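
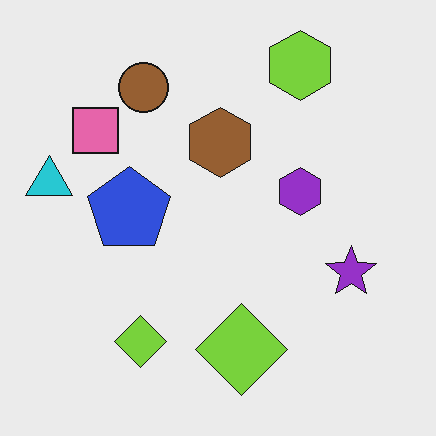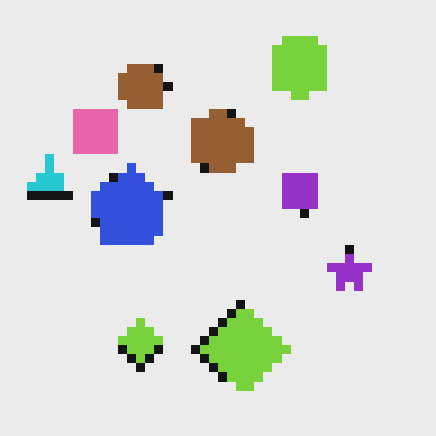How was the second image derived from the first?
The image was coarsely pixelated.

Shapes are reduced to large square blocks; fine edges and outlines are lost — a downscale-then-upscale (mosaic) effect.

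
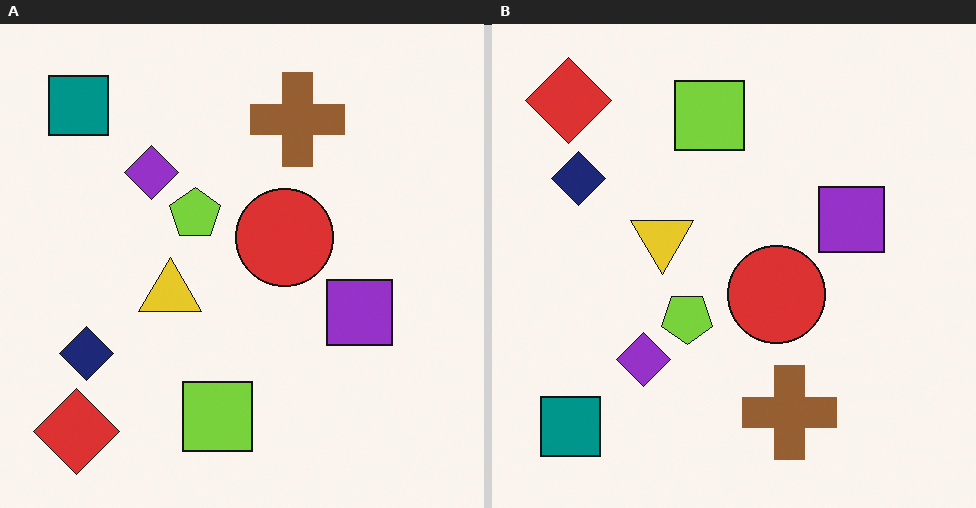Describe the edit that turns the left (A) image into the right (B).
The right (B) image is the left (A) flipped vertically (top ↔ bottom).

The red diamond is in the bottom-left of the left (A) image and the top-left of the right (B) — shapes on opposite sides of the horizontal midline have swapped in a mirror flip.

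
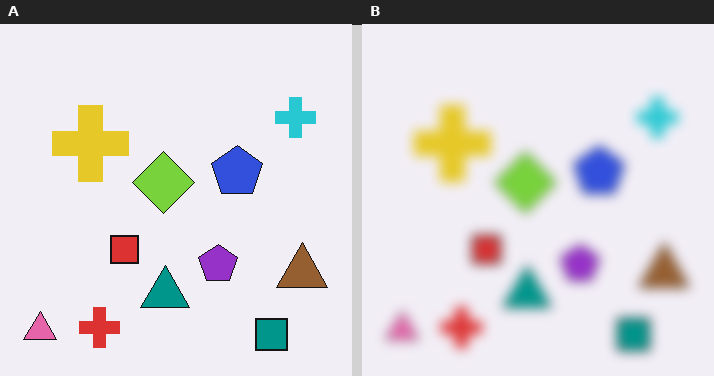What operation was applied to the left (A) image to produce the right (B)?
The transformation is: heavily blurred.

Shape edges and outlines are uniformly softened across the whole image.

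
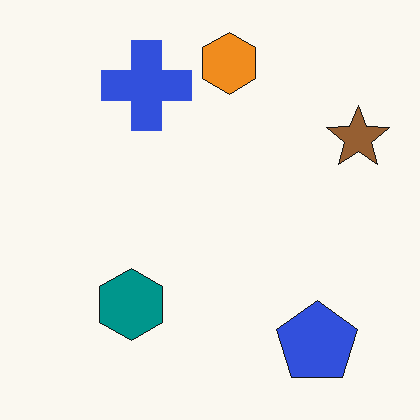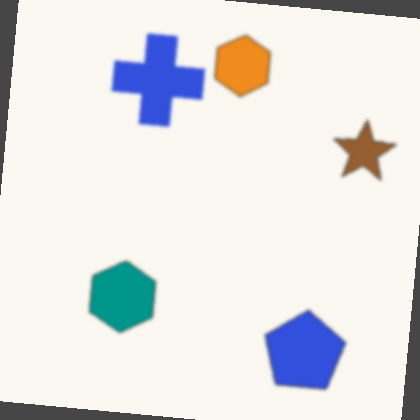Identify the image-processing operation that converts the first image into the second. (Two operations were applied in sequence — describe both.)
The transformation is: given a subtle gaussian blur, then rotated clockwise by a few degrees.

Shape edges and outlines are uniformly softened across the whole image. Every shape is tilted by the same angle and the image corners show triangular fill wedges — a whole-image rotation by a non-right angle.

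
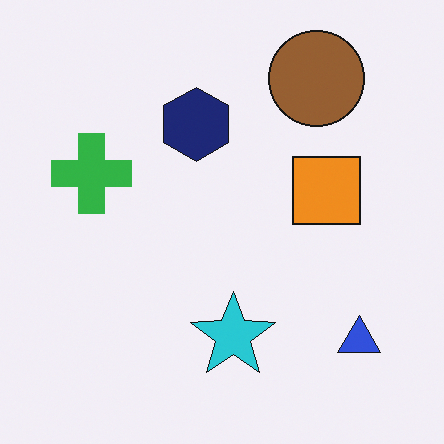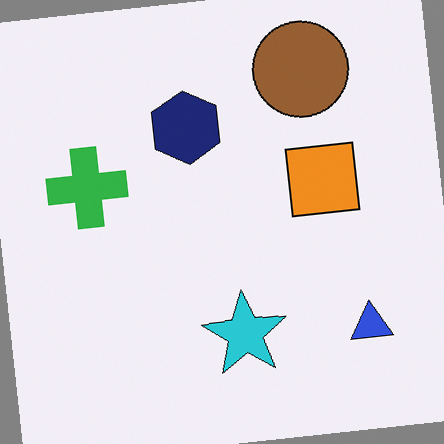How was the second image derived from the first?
The transformation is: rotated counter-clockwise by a slight angle.

Every shape is tilted by the same angle and the image corners show triangular fill wedges — a whole-image rotation by a non-right angle.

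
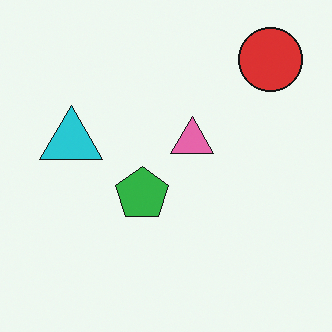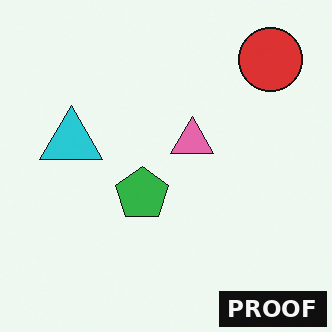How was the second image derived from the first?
Watermarked with the text "PROOF" in the lower-right corner.

A dark label reading "PROOF" appears in the lower-right corner.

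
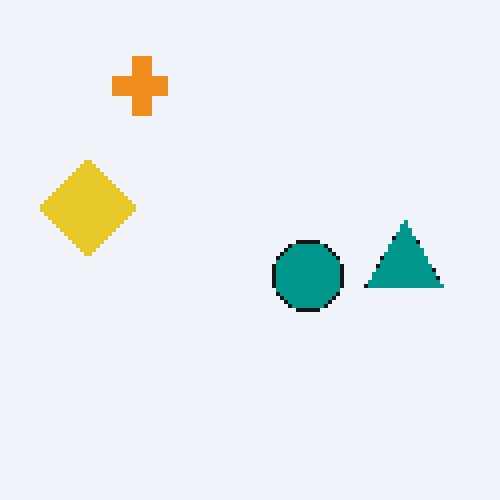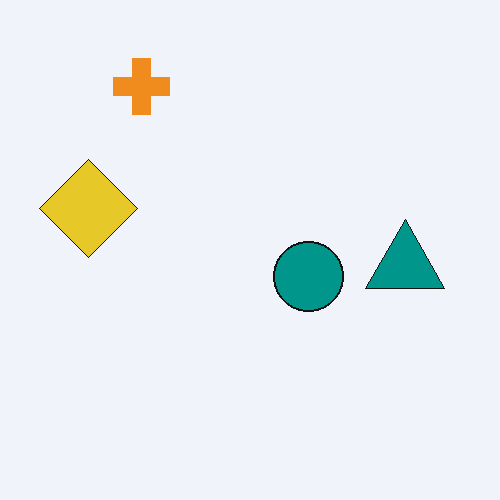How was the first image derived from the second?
The image was lightly pixelated (a mild mosaic effect).

Shapes are reduced to large square blocks; fine edges and outlines are lost — a downscale-then-upscale (mosaic) effect.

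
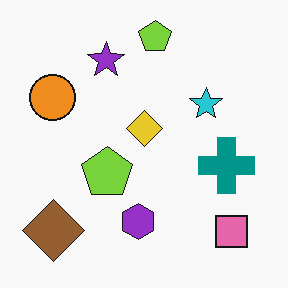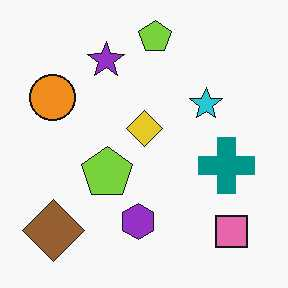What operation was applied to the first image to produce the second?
The second image is the first given moderate JPEG compression.

Blocky 8×8 compression artifacts appear around shape edges and the flat background shows ringing — characteristic JPEG degradation.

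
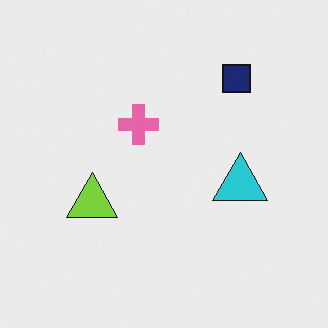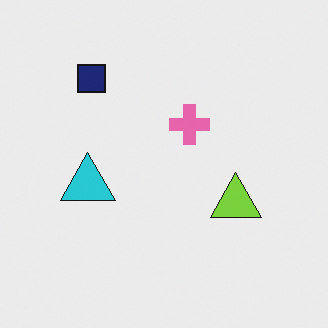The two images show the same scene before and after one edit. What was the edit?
It was flipped horizontally (left ↔ right).

The cyan triangle is in the right of the first image and the left of the second — shapes on opposite sides of the vertical midline have swapped in a mirror flip.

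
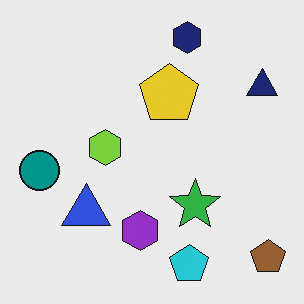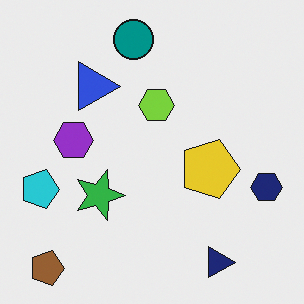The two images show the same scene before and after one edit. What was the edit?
The transformation is: rotated 90° clockwise.

The brown pentagon sits in the bottom-right of the first image and the bottom-left of the second — consistent with a whole-image 90° clockwise rotation.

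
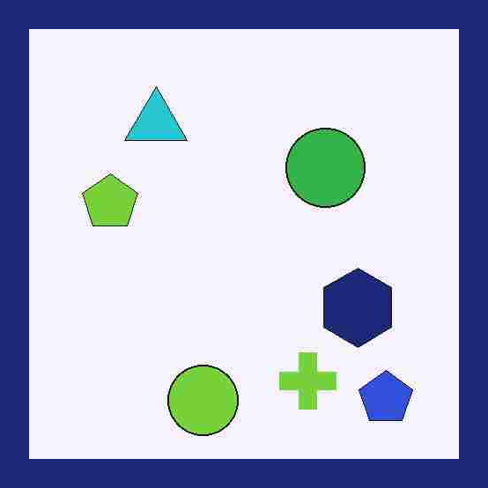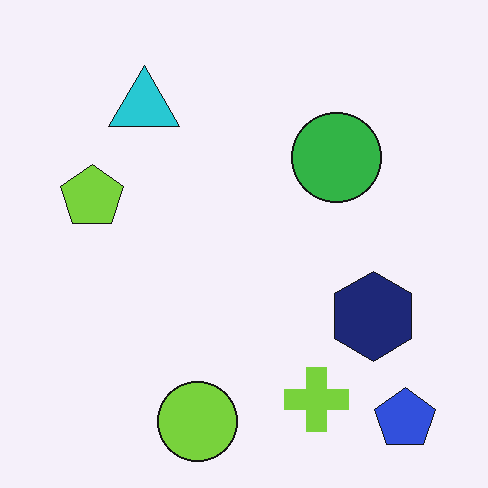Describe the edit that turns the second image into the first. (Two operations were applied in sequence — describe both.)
The image was degraded with heavy JPEG compression, then framed with a navy border.

Blocky 8×8 compression artifacts appear around shape edges and the flat background shows ringing — characteristic JPEG degradation. A solid navy frame runs around the edge of the first image, with the content slightly shrunk inside it.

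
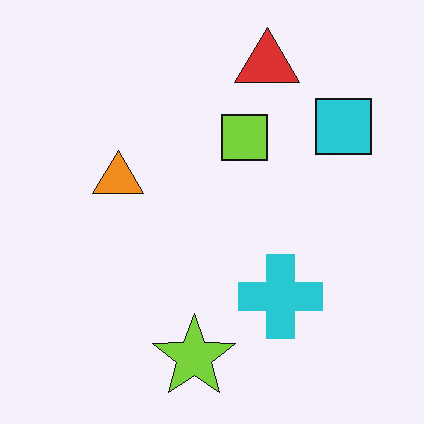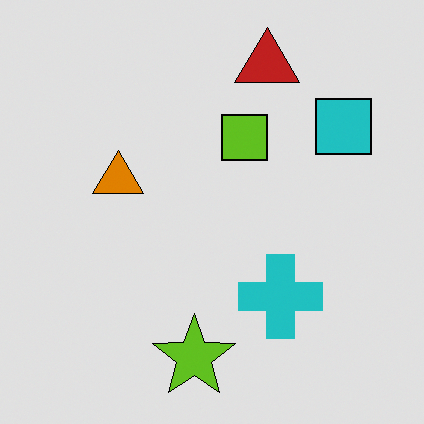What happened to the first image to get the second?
Posterized to a reduced palette.

Each flat color has snapped to a coarser quantized level — most visibly, the near-white background has dropped to a flat grey.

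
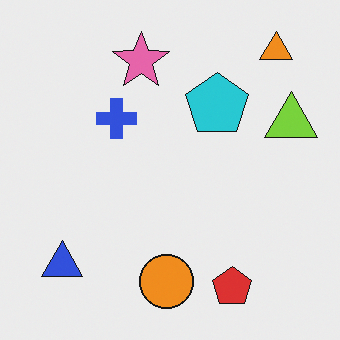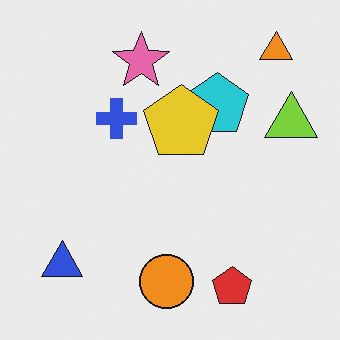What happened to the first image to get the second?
This is the original image overlaid with an additional yellow pentagon.

A yellow pentagon appears in the second image that is absent from the first.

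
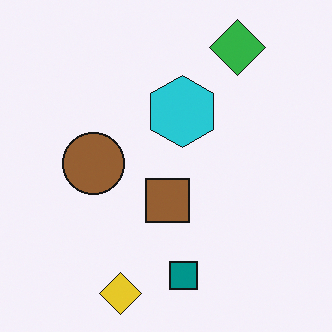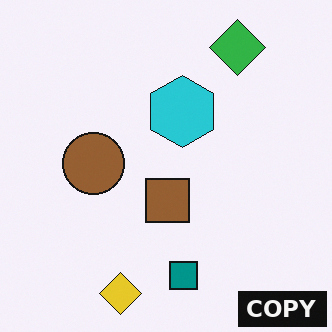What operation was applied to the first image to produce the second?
This is the original image watermarked with the text "COPY" in the lower-right corner.

A dark label reading "COPY" appears in the lower-right corner.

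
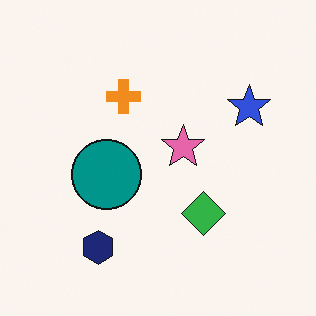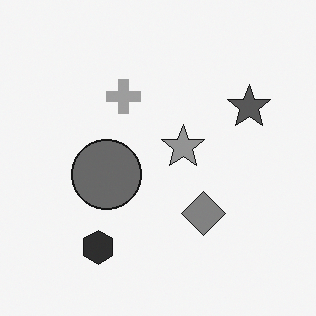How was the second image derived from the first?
The transformation is: converted to grayscale.

All color is removed — every shape is now a shade of grey.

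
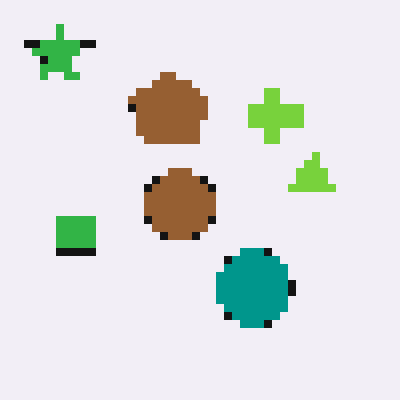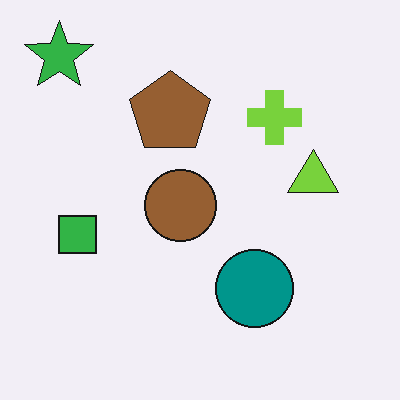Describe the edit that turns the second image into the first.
The image was pixelated into visible square blocks.

Shapes are reduced to large square blocks; fine edges and outlines are lost — a downscale-then-upscale (mosaic) effect.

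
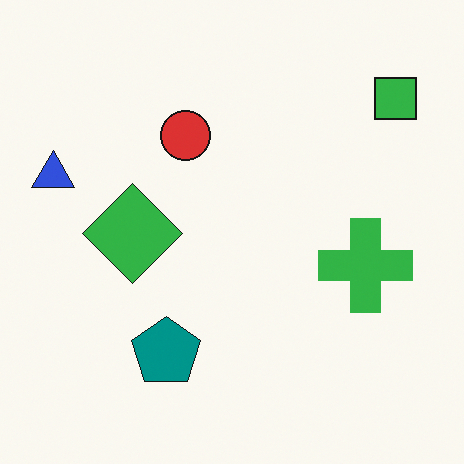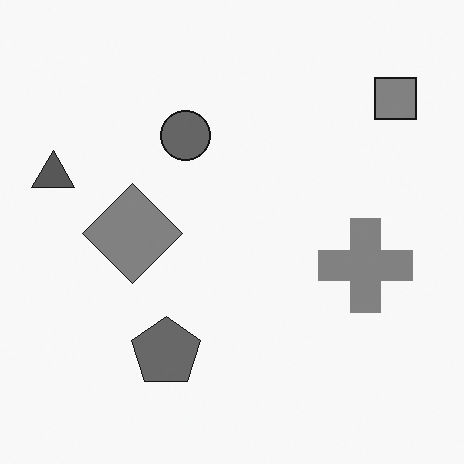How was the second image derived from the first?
Converted to grayscale.

All color is removed — every shape is now a shade of grey.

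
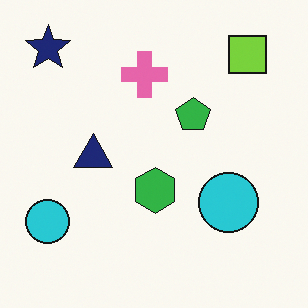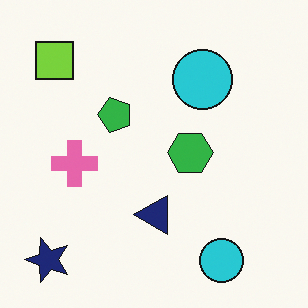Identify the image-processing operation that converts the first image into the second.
The second image is the first rotated 90° counter-clockwise.

The navy star sits in the top-left of the first image and the bottom-left of the second — consistent with a whole-image 90° counter-clockwise rotation.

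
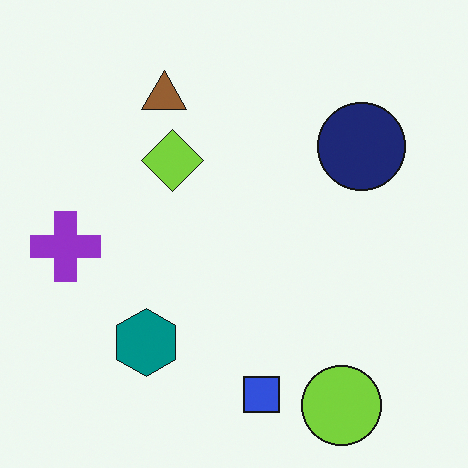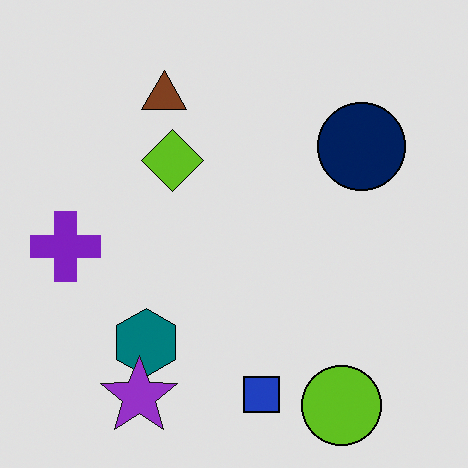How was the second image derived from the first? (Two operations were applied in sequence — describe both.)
It was moderately posterized, then overlaid with an additional purple star.

Each flat color has snapped to a coarser quantized level — most visibly, the near-white background has dropped to a flat grey. A purple star appears in the second image that is absent from the first.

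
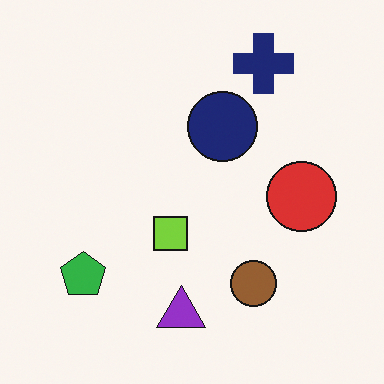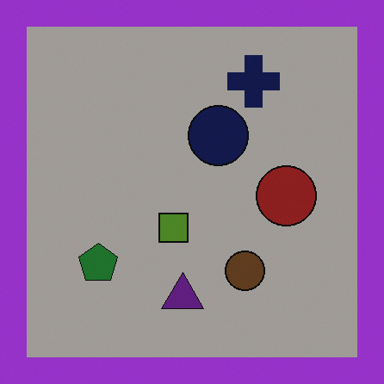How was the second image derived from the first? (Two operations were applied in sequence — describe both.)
Darkened a lot, then framed with a purple border.

Every pixel — background and shapes alike — is uniformly darkened. A solid purple frame runs around the edge of the second image, with the content slightly shrunk inside it.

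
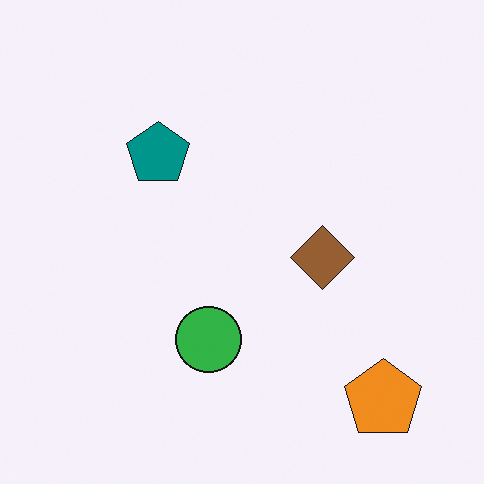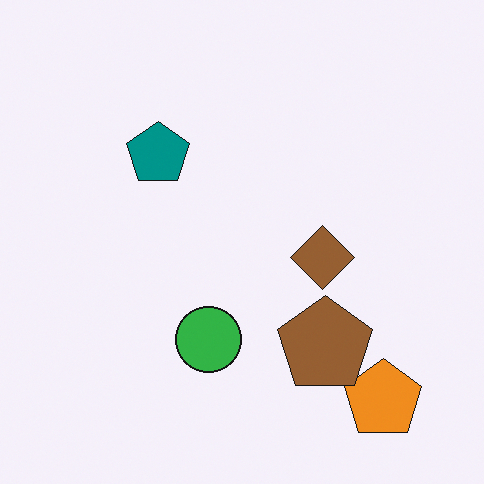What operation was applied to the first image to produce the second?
Overlaid with an additional brown pentagon.

A brown pentagon appears in the second image that is absent from the first.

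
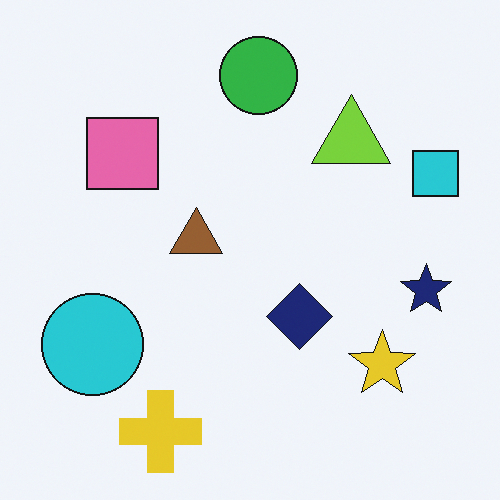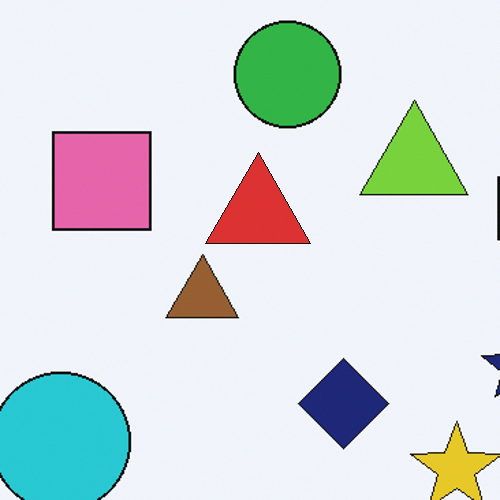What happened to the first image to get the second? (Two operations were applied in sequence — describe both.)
The transformation is: cropped to a modestly smaller region and rescaled, then overlaid with an additional red triangle.

The visible shapes are larger and the field of view is narrower; shapes near the original edges may be partly or wholly outside the frame — a crop-and-rescale. A red triangle appears in the second image that is absent from the first.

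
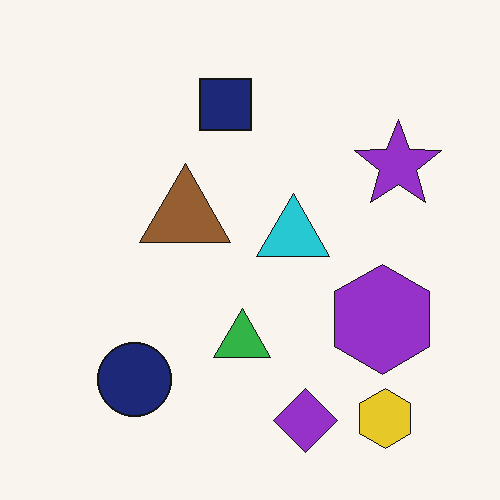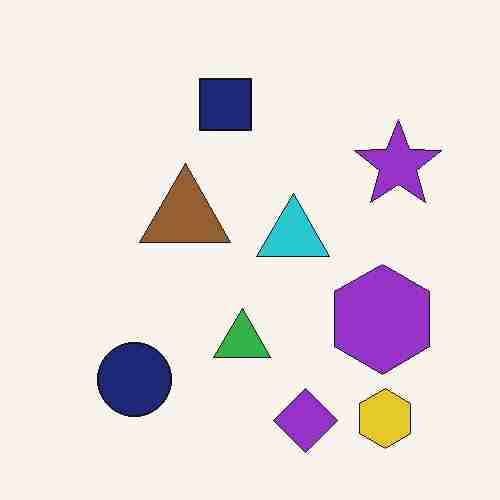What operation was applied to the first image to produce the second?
It was heavily JPEG-compressed with obvious blocking artifacts.

Blocky 8×8 compression artifacts appear around shape edges and the flat background shows ringing — characteristic JPEG degradation.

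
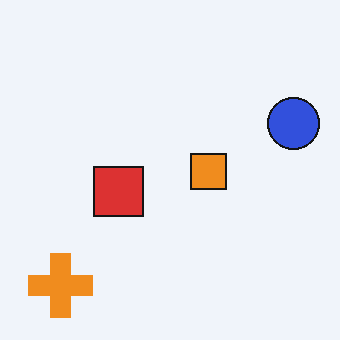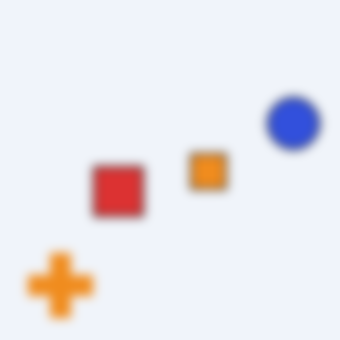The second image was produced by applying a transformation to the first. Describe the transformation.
The image was heavily blurred.

Shape edges and outlines are uniformly softened across the whole image.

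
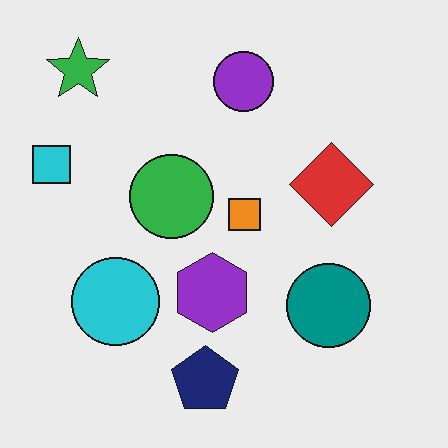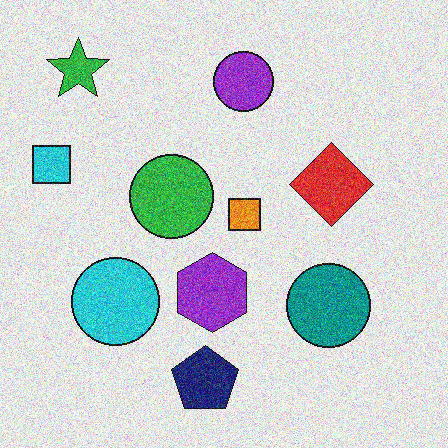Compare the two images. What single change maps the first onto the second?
This is the original image degraded with heavy additive noise.

Random speckle covers the whole image, including the flat background.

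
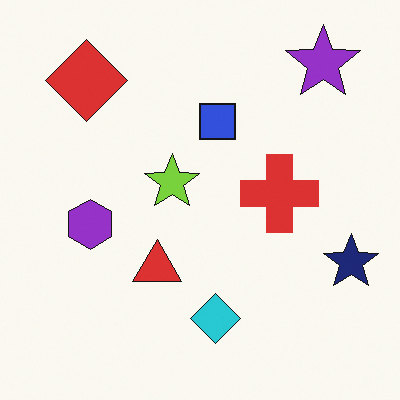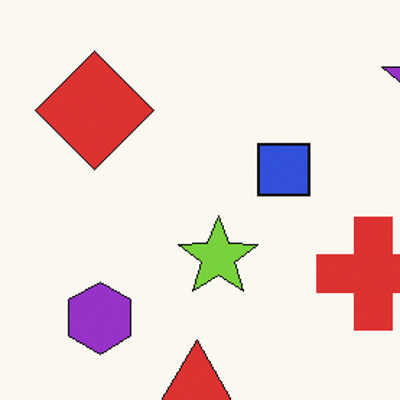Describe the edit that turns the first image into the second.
The second image is the first cropped slightly and scaled back up.

The visible shapes are larger and the field of view is narrower; shapes near the original edges may be partly or wholly outside the frame — a crop-and-rescale.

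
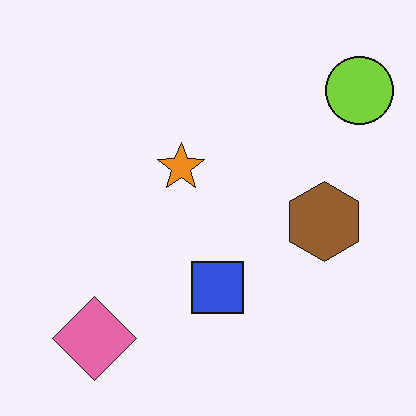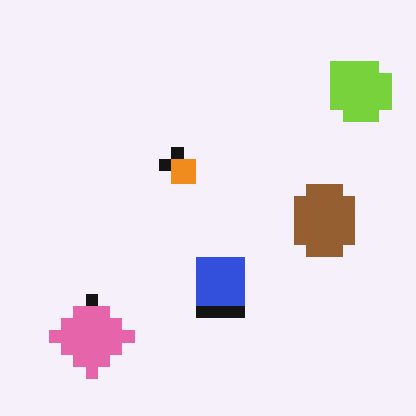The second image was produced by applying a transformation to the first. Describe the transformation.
Heavily pixelated into large blocks.

Shapes are reduced to large square blocks; fine edges and outlines are lost — a downscale-then-upscale (mosaic) effect.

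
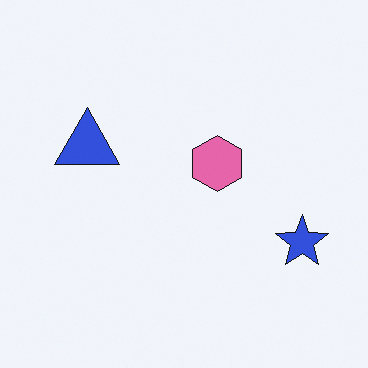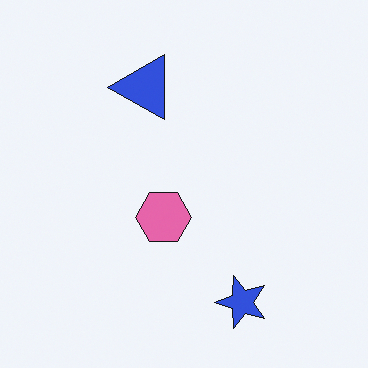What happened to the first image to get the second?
This is the original image transposed (reflected across the top-left ↔ bottom-right diagonal).

Shapes have swapped their row and column positions — what was in the top-right is now in the bottom-left — a diagonal reflection.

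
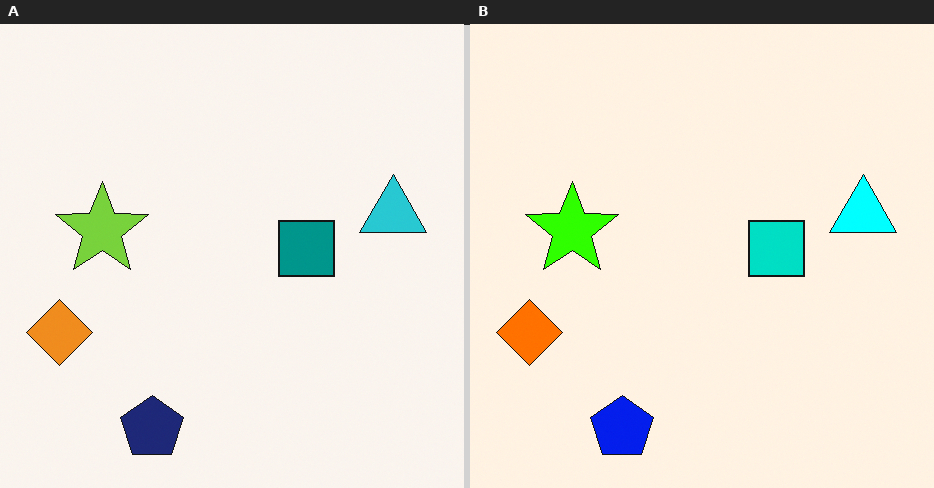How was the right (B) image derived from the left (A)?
This is the original image heavily oversaturated.

All colors are more vivid — a global saturation change.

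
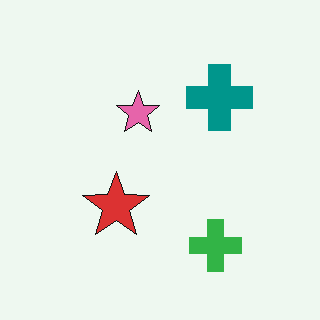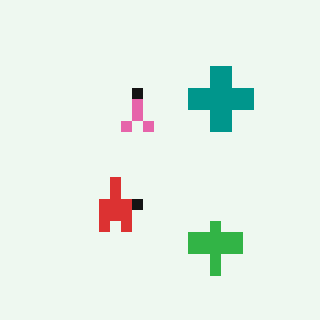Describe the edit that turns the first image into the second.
The transformation is: coarsely pixelated.

Shapes are reduced to large square blocks; fine edges and outlines are lost — a downscale-then-upscale (mosaic) effect.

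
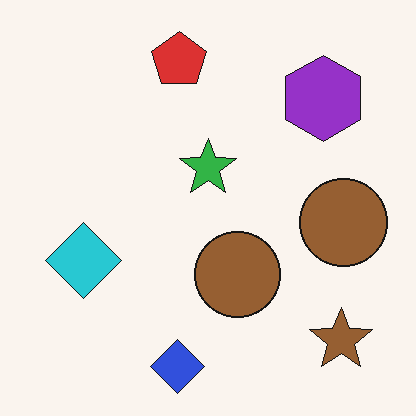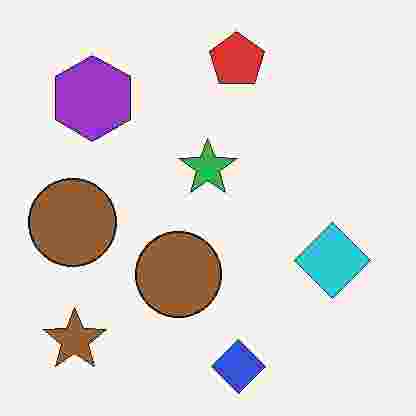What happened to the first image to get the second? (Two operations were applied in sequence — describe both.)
Heavily JPEG-compressed with obvious blocking artifacts, then flipped horizontally (left ↔ right).

Blocky 8×8 compression artifacts appear around shape edges and the flat background shows ringing — characteristic JPEG degradation. The brown star is in the bottom-right of the first image and the bottom-left of the second — shapes on opposite sides of the vertical midline have swapped in a mirror flip.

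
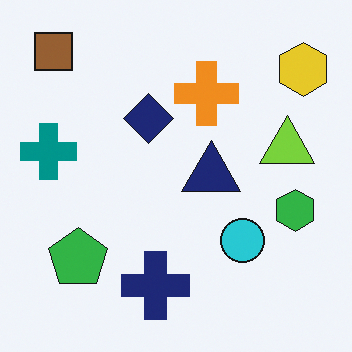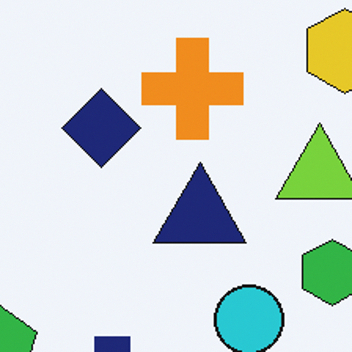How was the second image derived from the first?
Cropped slightly and scaled back up.

The visible shapes are larger and the field of view is narrower; shapes near the original edges may be partly or wholly outside the frame — a crop-and-rescale.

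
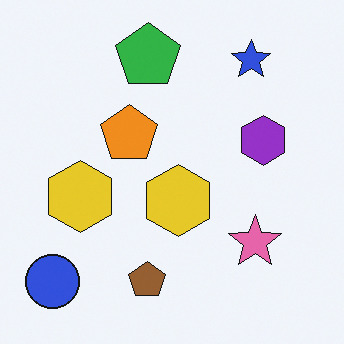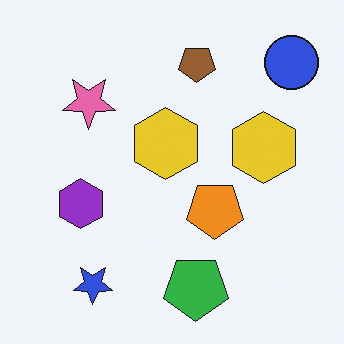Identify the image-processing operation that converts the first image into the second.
The second image is the first rotated 180°.

The blue circle sits in the bottom-left of the first image and the top-right of the second — consistent with a whole-image 180° rotation.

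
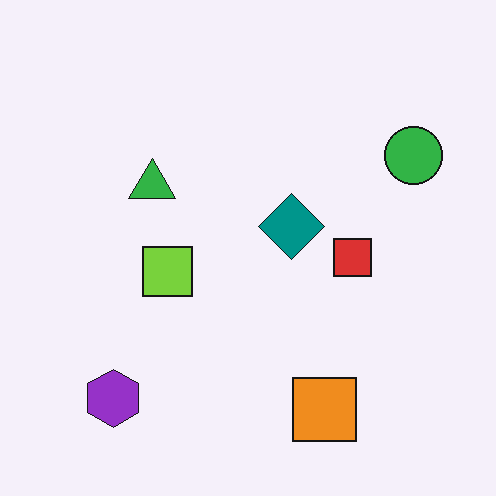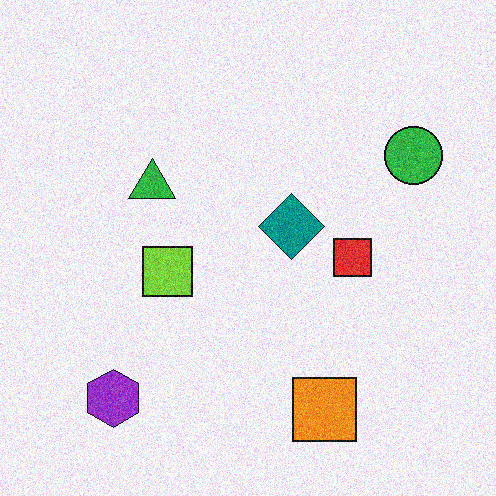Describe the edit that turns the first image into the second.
Degraded with moderate additive noise.

Random speckle covers the whole image, including the flat background.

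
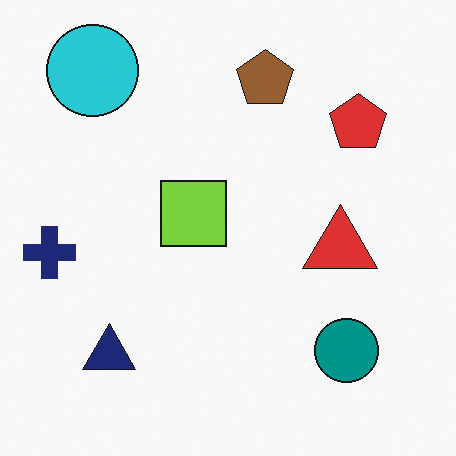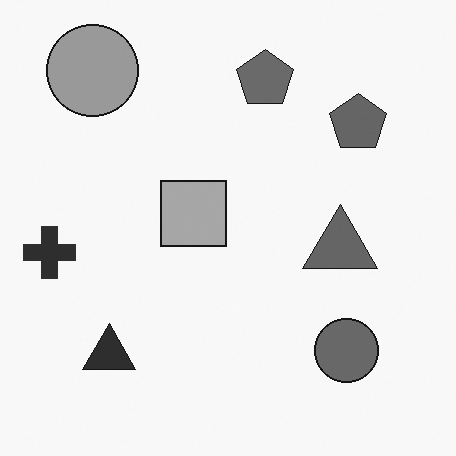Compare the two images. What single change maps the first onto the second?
The second image is the first converted to grayscale.

All color is removed — every shape is now a shade of grey.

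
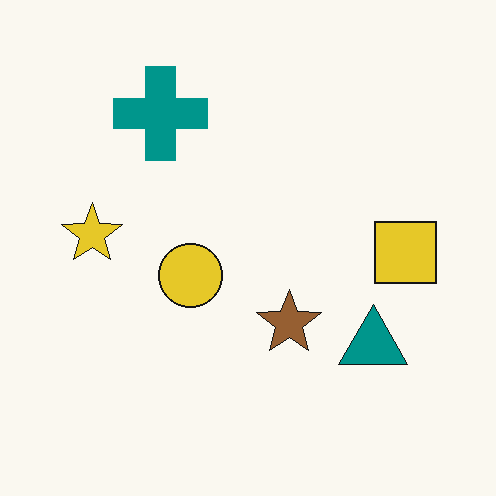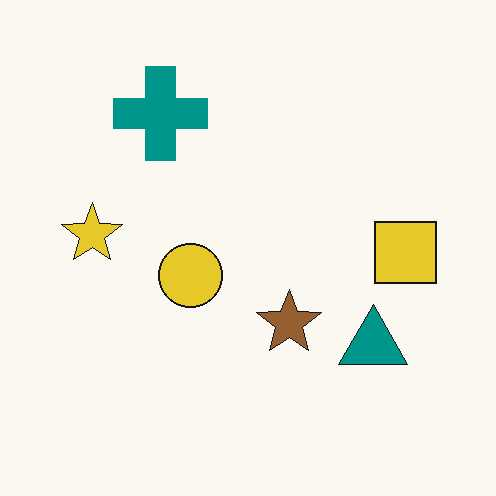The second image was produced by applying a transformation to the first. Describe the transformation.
The transformation is: JPEG-compressed with visible artifacts.

Blocky 8×8 compression artifacts appear around shape edges and the flat background shows ringing — characteristic JPEG degradation.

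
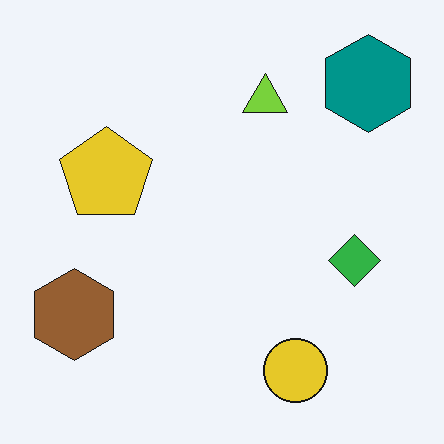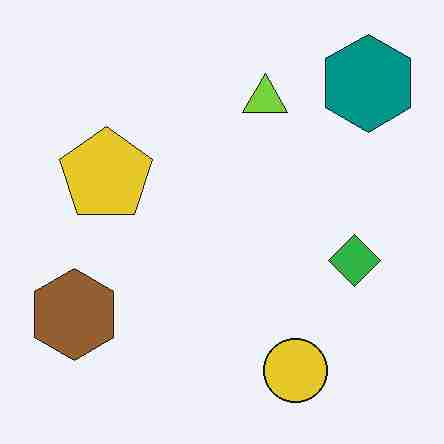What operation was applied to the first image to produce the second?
The image was heavily JPEG-compressed with obvious blocking artifacts.

Blocky 8×8 compression artifacts appear around shape edges and the flat background shows ringing — characteristic JPEG degradation.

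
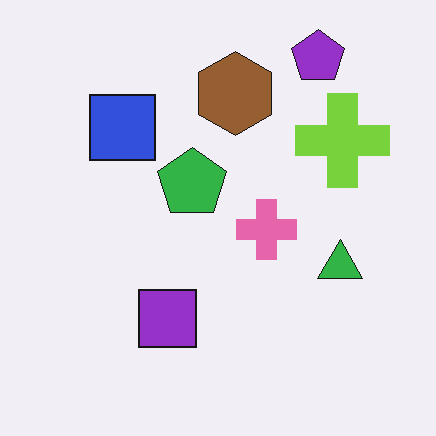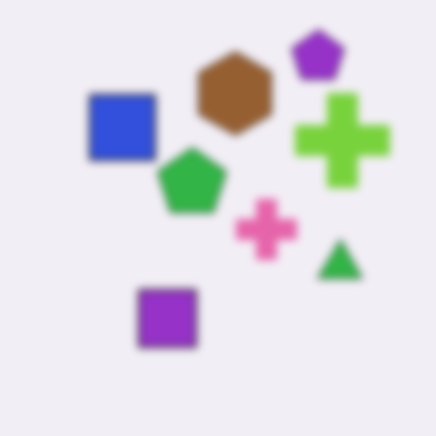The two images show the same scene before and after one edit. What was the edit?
The second image is the first noticeably gaussian-blurred.

Shape edges and outlines are uniformly softened across the whole image.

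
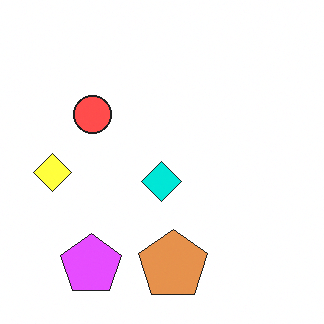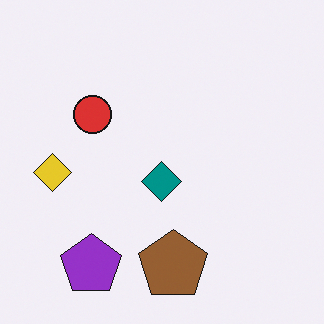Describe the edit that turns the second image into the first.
This is the original image noticeably brightened.

Every pixel — background and shapes alike — is uniformly brightened.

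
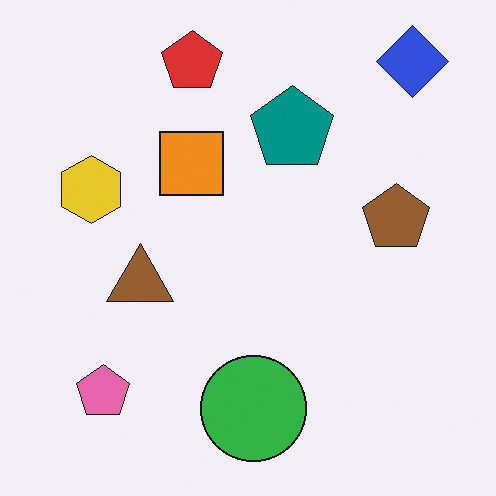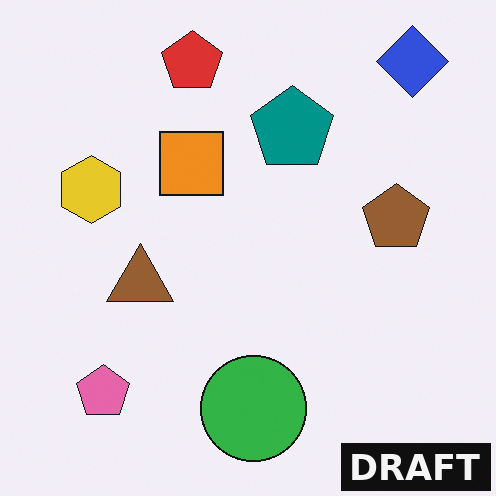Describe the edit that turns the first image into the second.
Watermarked with the text "DRAFT" in the lower-right corner.

A dark label reading "DRAFT" appears in the lower-right corner.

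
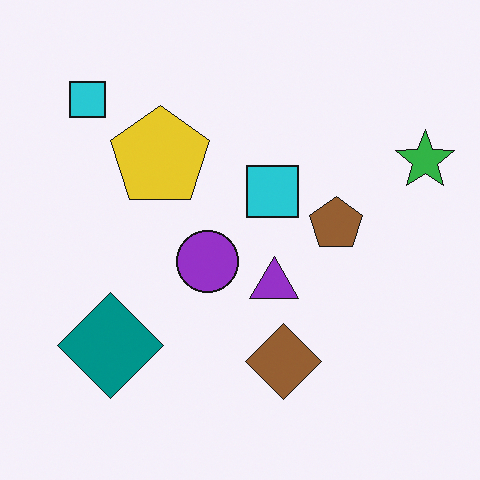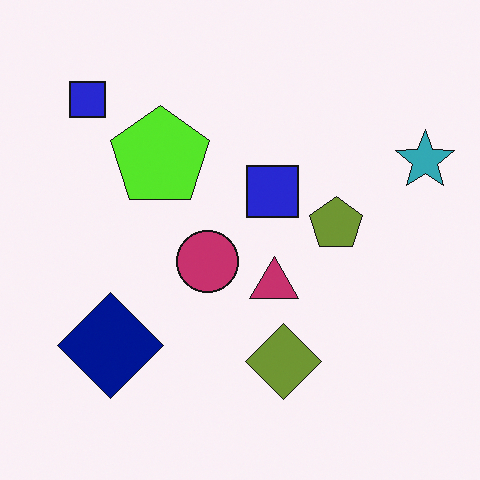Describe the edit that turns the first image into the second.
The transformation is: hue-shifted by a small amount.

Every shape's color has rotated by the same amount around the hue wheel — a uniform hue shift.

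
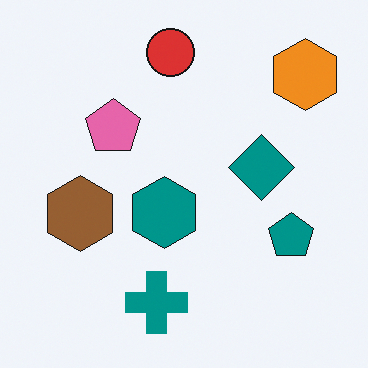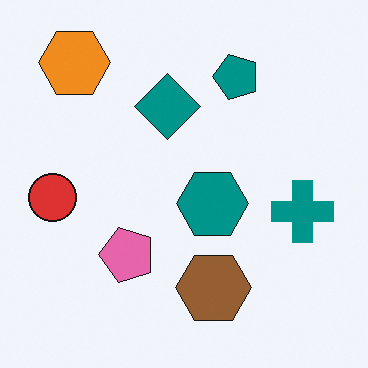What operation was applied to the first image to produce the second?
This is the original image rotated 90° counter-clockwise.

The orange hexagon sits in the top-right of the first image and the top-left of the second — consistent with a whole-image 90° counter-clockwise rotation.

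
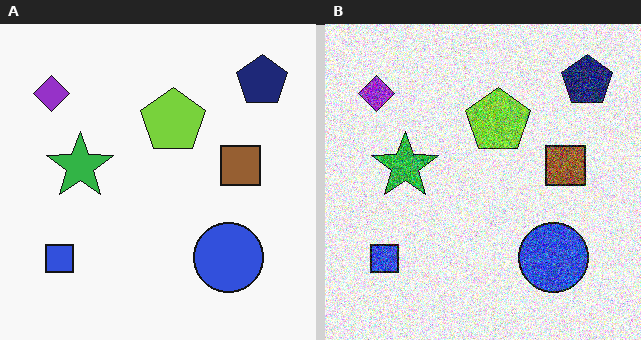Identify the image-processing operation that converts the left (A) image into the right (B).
The transformation is: degraded with strong gaussian noise.

Random speckle covers the whole image, including the flat background.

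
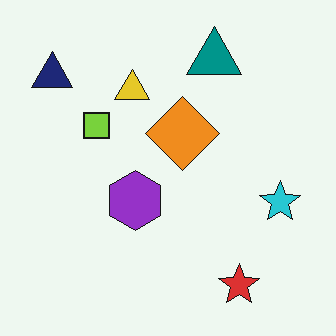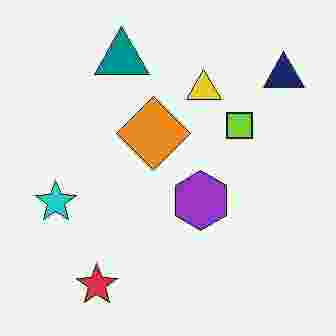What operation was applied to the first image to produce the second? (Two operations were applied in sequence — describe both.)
The image was flipped horizontally (left ↔ right), then degraded with heavy JPEG compression.

The navy triangle is in the top-left of the first image and the top-right of the second — shapes on opposite sides of the vertical midline have swapped in a mirror flip. Blocky 8×8 compression artifacts appear around shape edges and the flat background shows ringing — characteristic JPEG degradation.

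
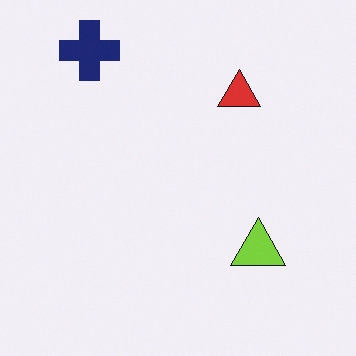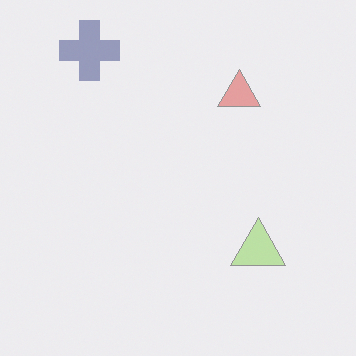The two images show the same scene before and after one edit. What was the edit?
The image was washed out (contrast reduced).

Tones are pushed toward mid-grey across the whole image — a global contrast change.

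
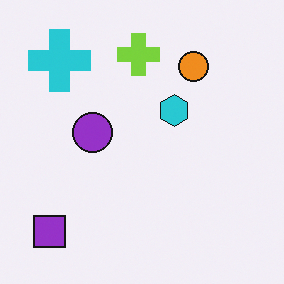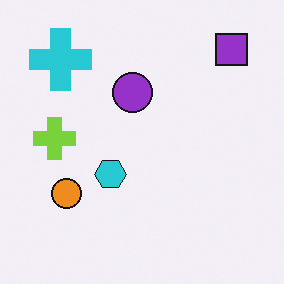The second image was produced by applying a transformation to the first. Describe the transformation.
This is the original image transposed (reflected across the top-left ↔ bottom-right diagonal).

Shapes have swapped their row and column positions — what was in the top-right is now in the bottom-left — a diagonal reflection.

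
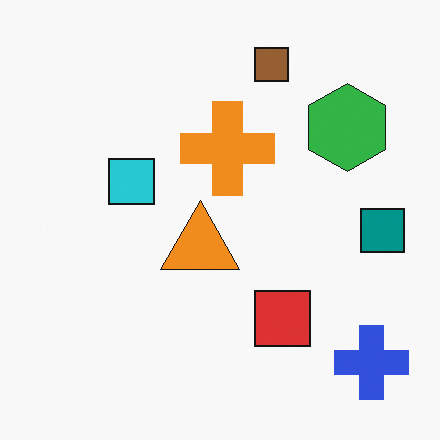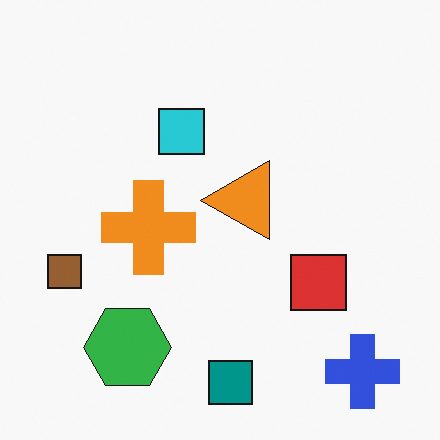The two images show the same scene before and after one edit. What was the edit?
This is the original image transposed (reflected across the top-left ↔ bottom-right diagonal).

Shapes have swapped their row and column positions — what was in the top-right is now in the bottom-left — a diagonal reflection.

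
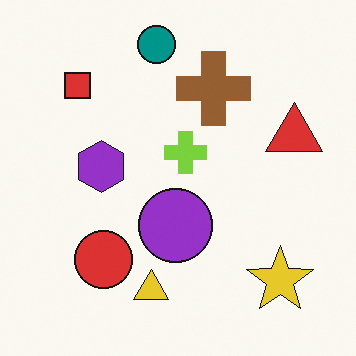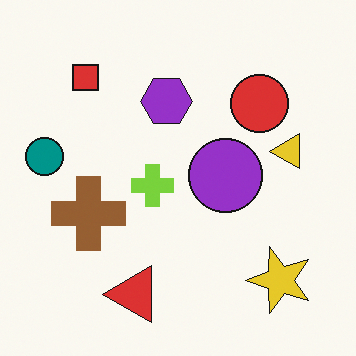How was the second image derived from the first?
This is the original image transposed (reflected across the top-left ↔ bottom-right diagonal).

Shapes have swapped their row and column positions — what was in the top-right is now in the bottom-left — a diagonal reflection.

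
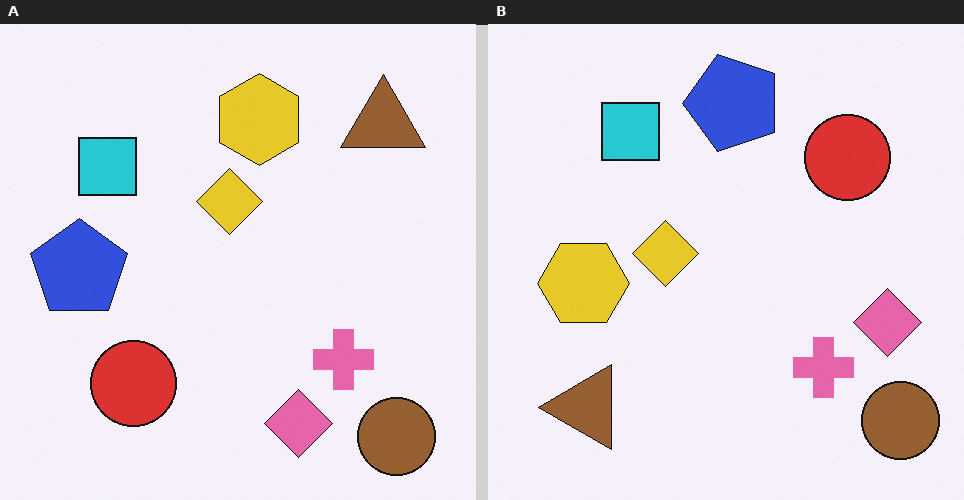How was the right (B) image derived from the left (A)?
The right (B) image is the left (A) transposed (reflected across the top-left ↔ bottom-right diagonal).

Shapes have swapped their row and column positions — what was in the top-right is now in the bottom-left — a diagonal reflection.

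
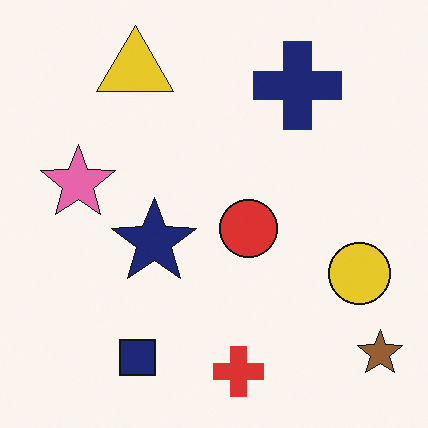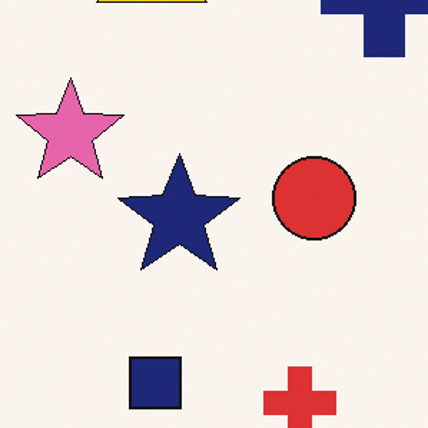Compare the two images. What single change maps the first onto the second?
The second image is the first cropped slightly and scaled back up.

The visible shapes are larger and the field of view is narrower; shapes near the original edges may be partly or wholly outside the frame — a crop-and-rescale.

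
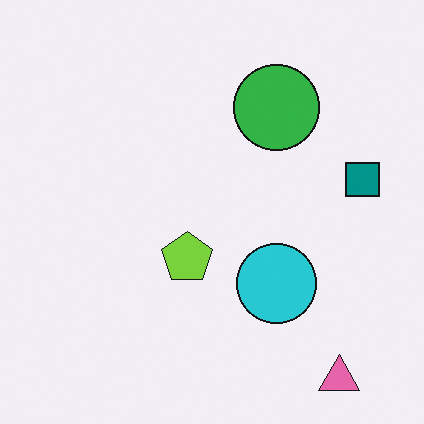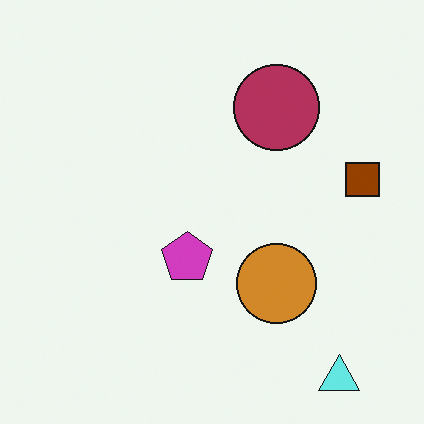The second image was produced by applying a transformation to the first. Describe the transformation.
The image was hue-shifted through roughly half the color wheel.

Every shape's color has rotated by the same amount around the hue wheel — a uniform hue shift.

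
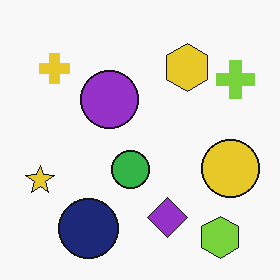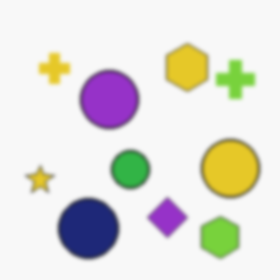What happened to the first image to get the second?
The transformation is: lightly blurred.

Shape edges and outlines are uniformly softened across the whole image.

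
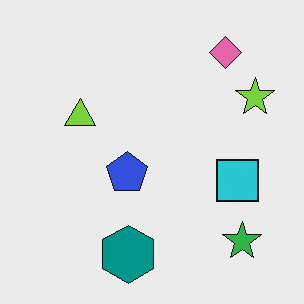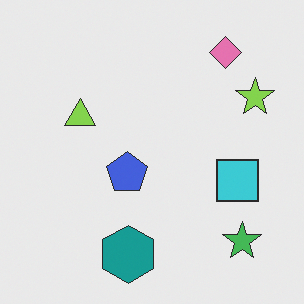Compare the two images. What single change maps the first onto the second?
The image was given slightly reduced contrast.

Tones are pushed toward mid-grey across the whole image — a global contrast change.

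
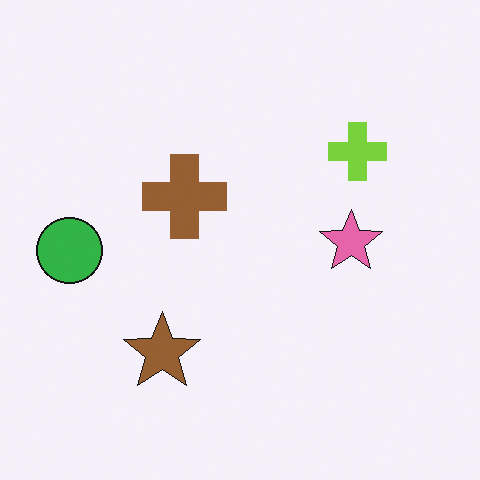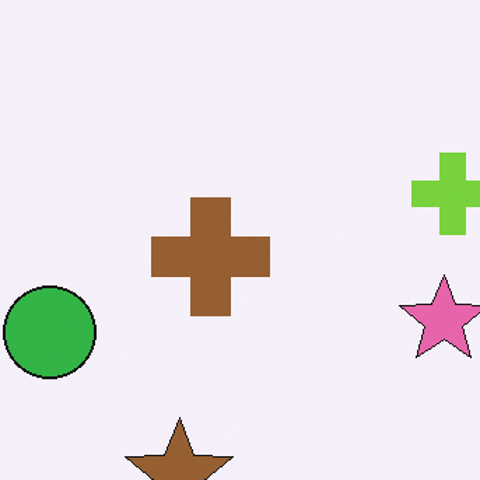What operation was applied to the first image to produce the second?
The transformation is: cropped to a modestly smaller region and rescaled.

The visible shapes are larger and the field of view is narrower; shapes near the original edges may be partly or wholly outside the frame — a crop-and-rescale.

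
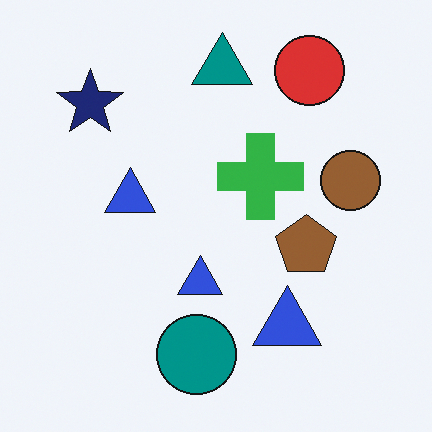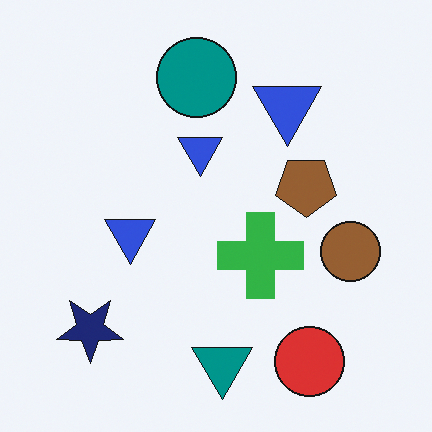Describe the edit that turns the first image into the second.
It was flipped vertically (top ↔ bottom).

The teal triangle is in the top of the first image and the bottom of the second — shapes on opposite sides of the horizontal midline have swapped in a mirror flip.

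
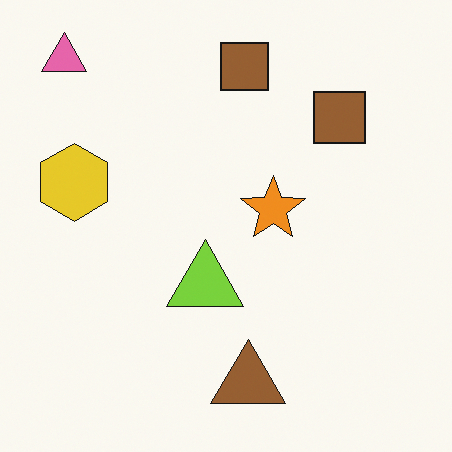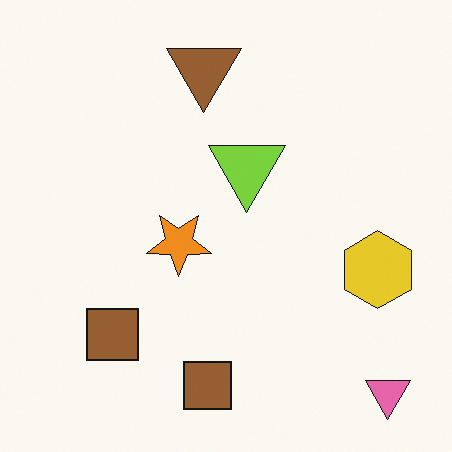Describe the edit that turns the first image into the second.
This is the original image rotated 180°.

The pink triangle sits in the top-left of the first image and the bottom-right of the second — consistent with a whole-image 180° rotation.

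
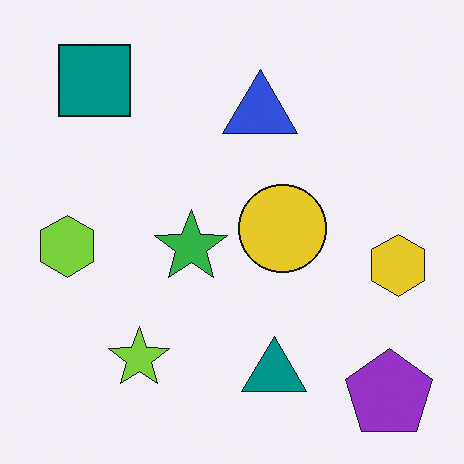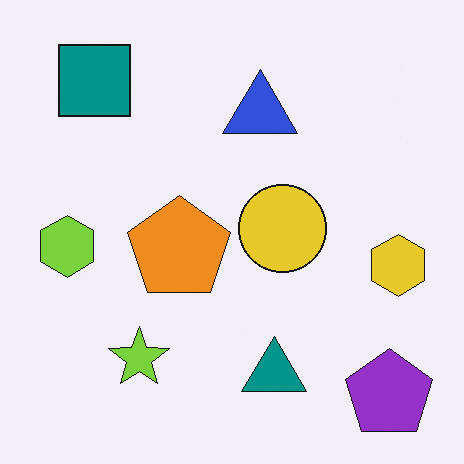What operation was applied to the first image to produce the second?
The image was overlaid with an additional orange pentagon.

An orange pentagon appears in the second image that is absent from the first.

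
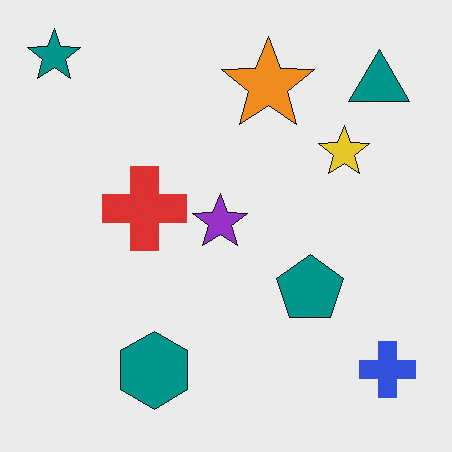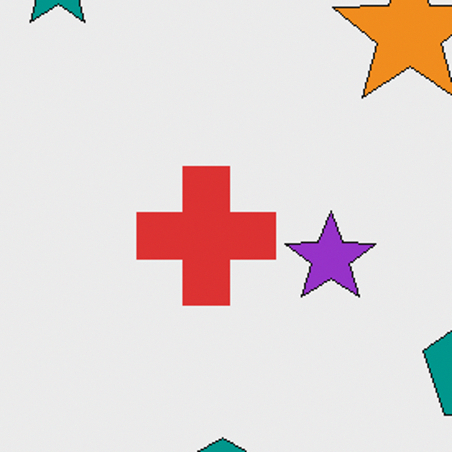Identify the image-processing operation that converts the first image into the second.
Cropped tightly and scaled back up.

The visible shapes are larger and the field of view is narrower; shapes near the original edges may be partly or wholly outside the frame — a crop-and-rescale.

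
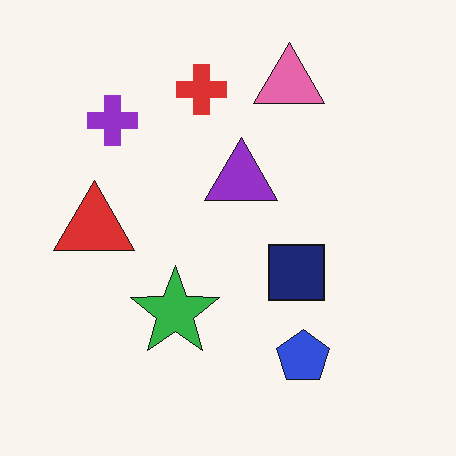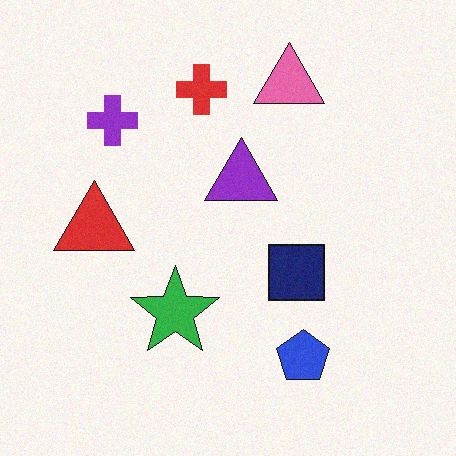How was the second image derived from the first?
The transformation is: degraded with a light layer of grain.

Random speckle covers the whole image, including the flat background.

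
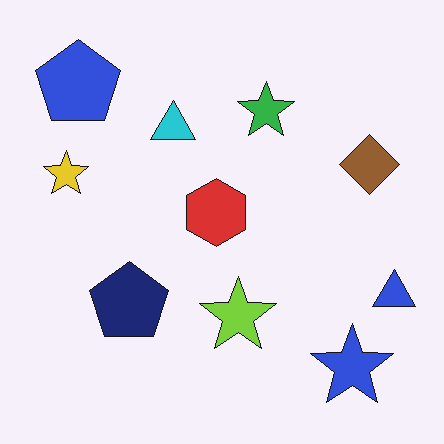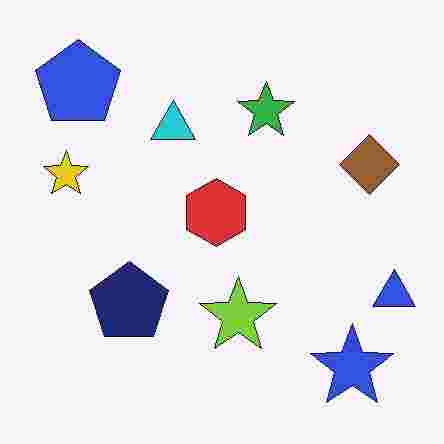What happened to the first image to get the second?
The second image is the first degraded with heavy JPEG compression.

Blocky 8×8 compression artifacts appear around shape edges and the flat background shows ringing — characteristic JPEG degradation.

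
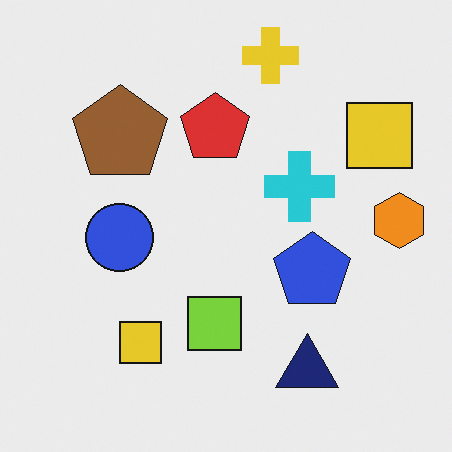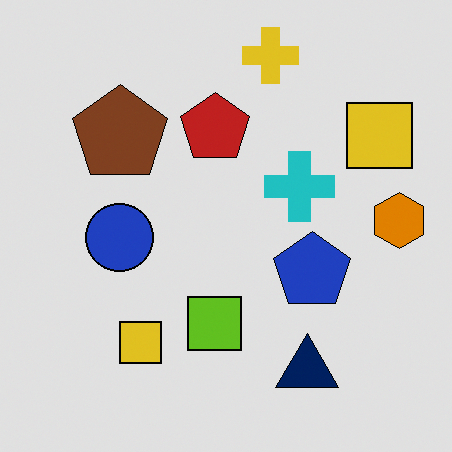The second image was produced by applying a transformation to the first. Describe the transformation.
It was moderately posterized.

Each flat color has snapped to a coarser quantized level — most visibly, the near-white background has dropped to a flat grey.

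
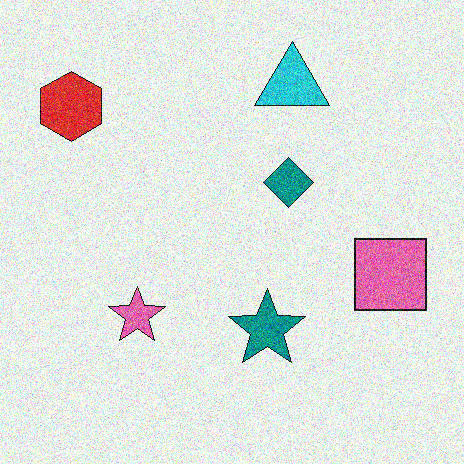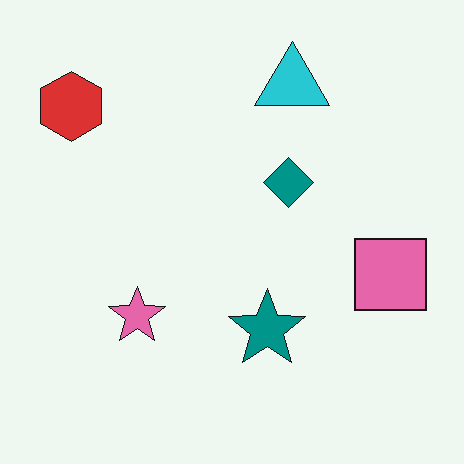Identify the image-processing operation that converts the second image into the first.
Degraded with strong gaussian noise.

Random speckle covers the whole image, including the flat background.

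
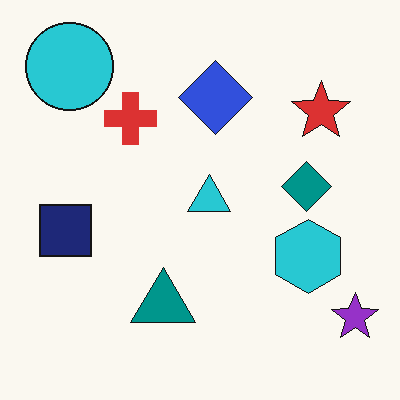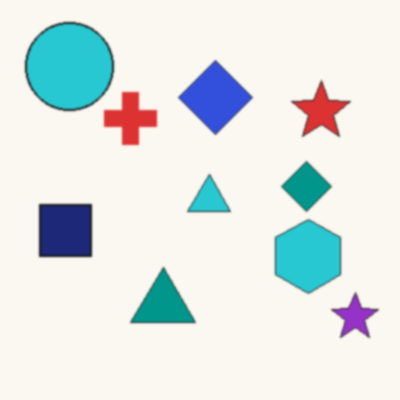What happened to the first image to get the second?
The second image is the first slightly softened.

Shape edges and outlines are uniformly softened across the whole image.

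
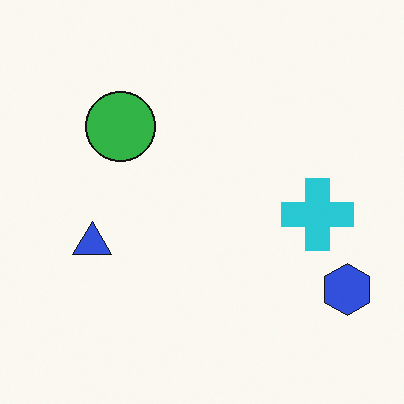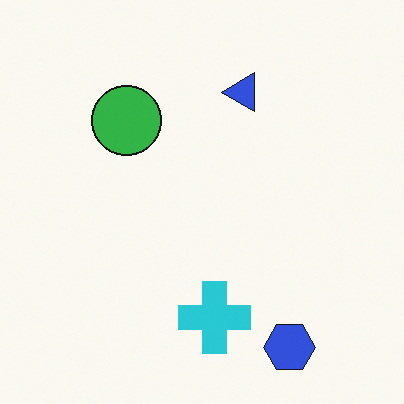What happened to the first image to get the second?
It was transposed (reflected across the top-left ↔ bottom-right diagonal).

Shapes have swapped their row and column positions — what was in the top-right is now in the bottom-left — a diagonal reflection.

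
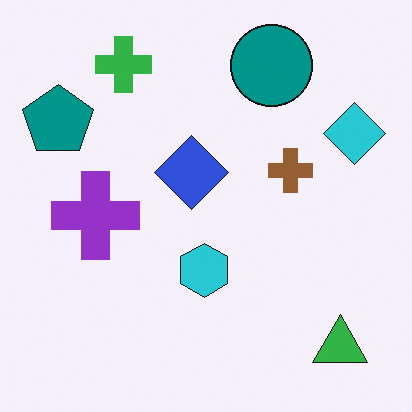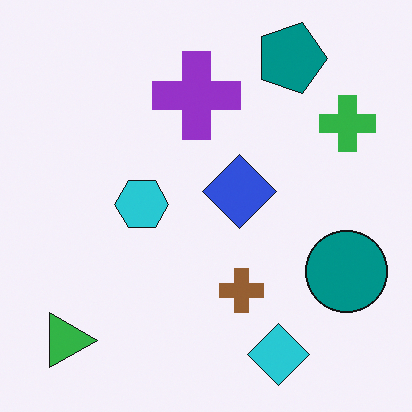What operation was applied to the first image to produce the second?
The image was rotated 90° clockwise.

The green triangle sits in the bottom-right of the first image and the bottom-left of the second — consistent with a whole-image 90° clockwise rotation.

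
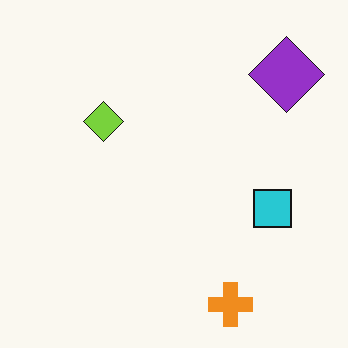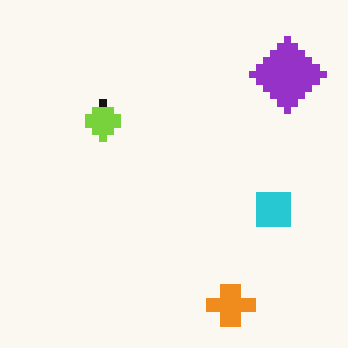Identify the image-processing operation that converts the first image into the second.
Moderately pixelated.

Shapes are reduced to large square blocks; fine edges and outlines are lost — a downscale-then-upscale (mosaic) effect.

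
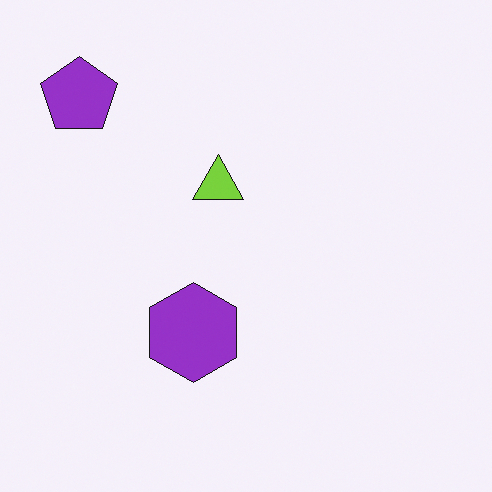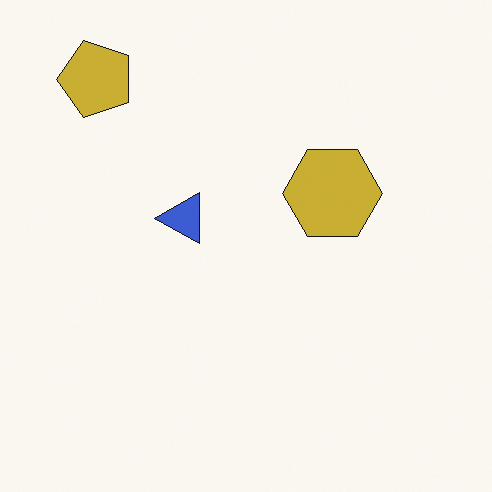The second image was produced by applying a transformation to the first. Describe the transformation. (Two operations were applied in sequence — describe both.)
The image was hue-shifted noticeably, then transposed (reflected across the top-left ↔ bottom-right diagonal).

Every shape's color has rotated by the same amount around the hue wheel — a uniform hue shift. Shapes have swapped their row and column positions — what was in the top-right is now in the bottom-left — a diagonal reflection.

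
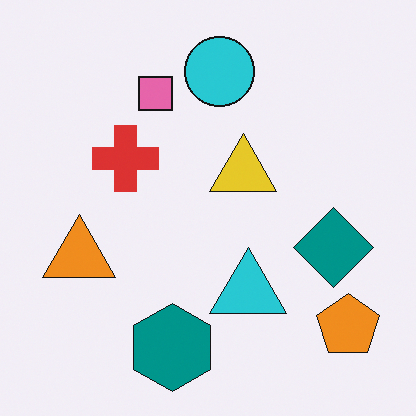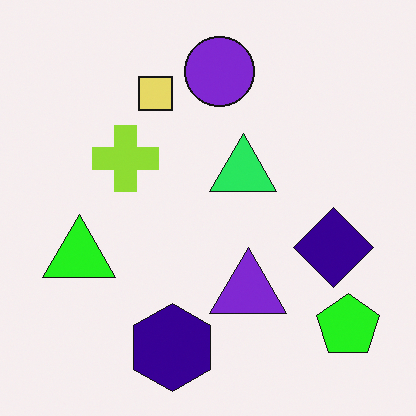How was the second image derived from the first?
The transformation is: hue-shifted noticeably.

Every shape's color has rotated by the same amount around the hue wheel — a uniform hue shift.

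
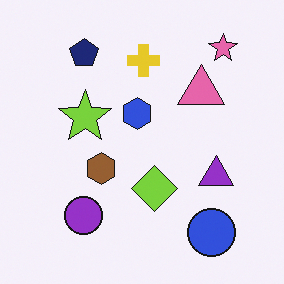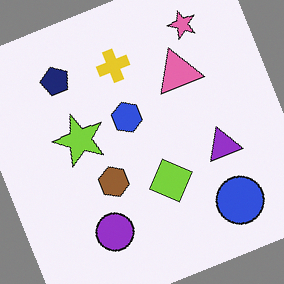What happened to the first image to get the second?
Rotated counter-clockwise by a moderate amount.

Every shape is tilted by the same angle and the image corners show triangular fill wedges — a whole-image rotation by a non-right angle.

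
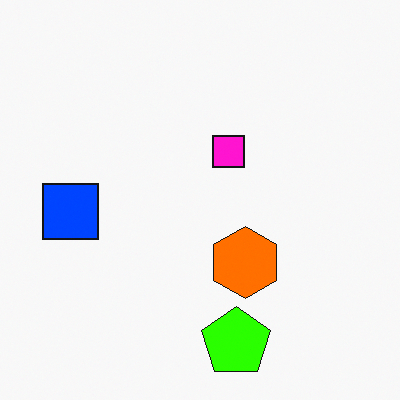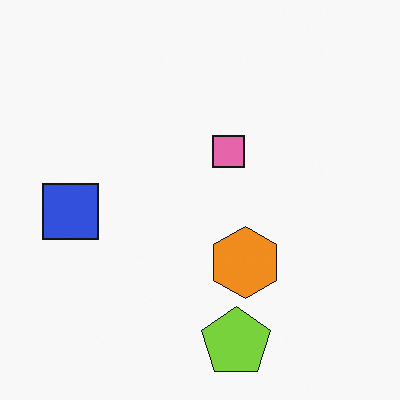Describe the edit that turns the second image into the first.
It was made much more vivid (saturation change).

All colors are more vivid — a global saturation change.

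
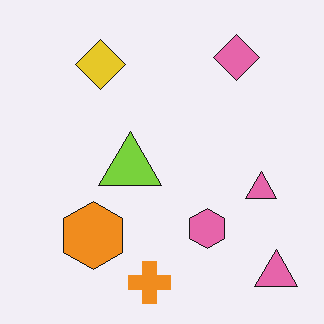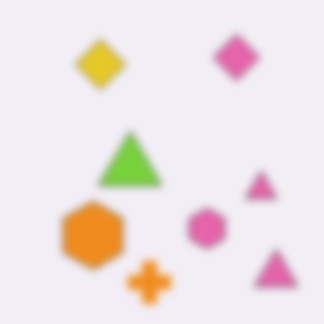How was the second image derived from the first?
This is the original image moderately blurred.

Shape edges and outlines are uniformly softened across the whole image.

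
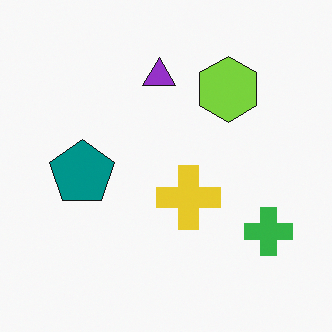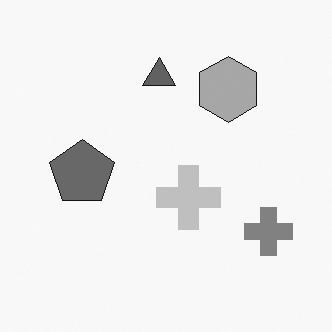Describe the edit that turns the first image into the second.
This is the original image converted to grayscale.

All color is removed — every shape is now a shade of grey.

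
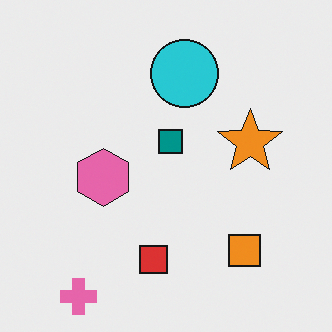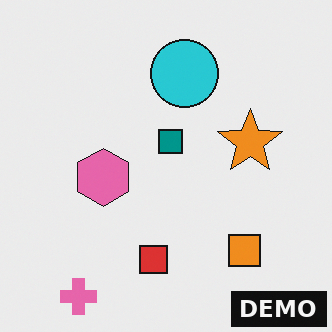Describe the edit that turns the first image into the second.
This is the original image watermarked with the text "DEMO" in the lower-right corner.

A dark label reading "DEMO" appears in the lower-right corner.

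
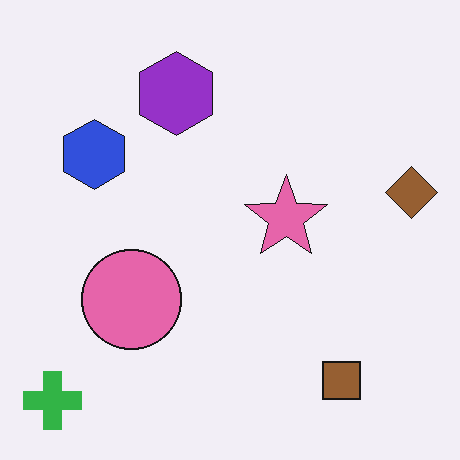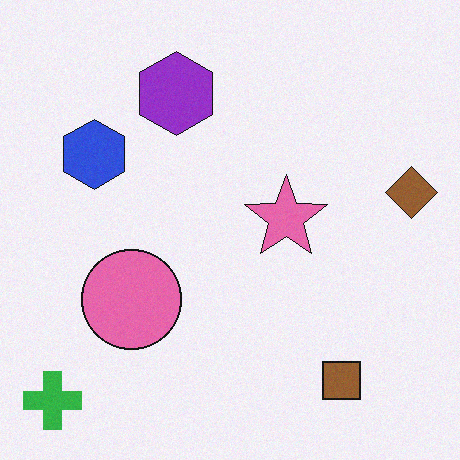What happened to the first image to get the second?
This is the original image degraded with a light layer of grain.

Random speckle covers the whole image, including the flat background.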